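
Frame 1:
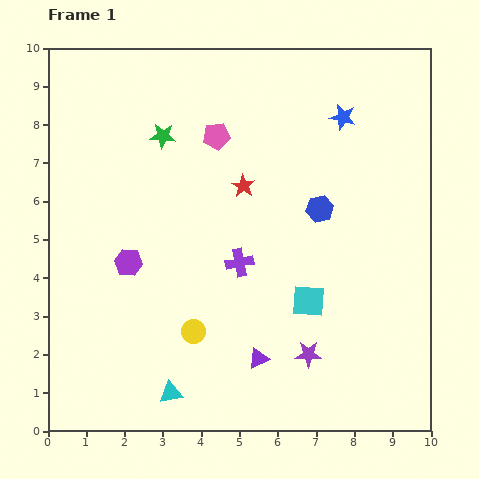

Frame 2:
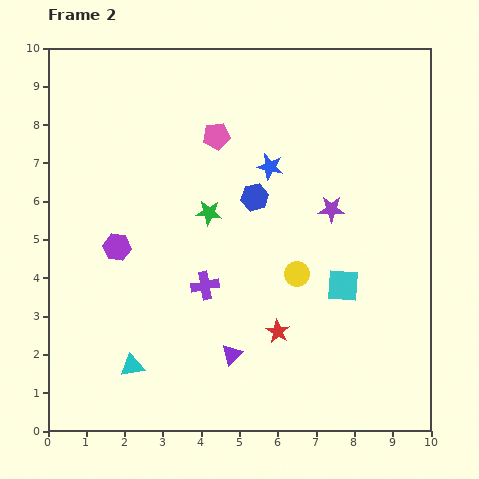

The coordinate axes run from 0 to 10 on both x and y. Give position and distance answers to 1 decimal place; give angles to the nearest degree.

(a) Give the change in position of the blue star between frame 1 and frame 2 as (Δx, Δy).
(-1.9, -1.3)

The blue star was at (7.7, 8.2) in frame 1 and (5.8, 6.9) in frame 2.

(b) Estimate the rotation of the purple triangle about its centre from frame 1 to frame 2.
18° counter-clockwise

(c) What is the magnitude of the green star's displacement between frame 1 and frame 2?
2.3

The green star moved from (3.0, 7.7) to (4.2, 5.7), a distance of √(1.2² + 2.0²) ≈ 2.3.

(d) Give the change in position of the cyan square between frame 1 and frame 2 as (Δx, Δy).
(0.9, 0.4)

The cyan square was at (6.8, 3.4) in frame 1 and (7.7, 3.8) in frame 2.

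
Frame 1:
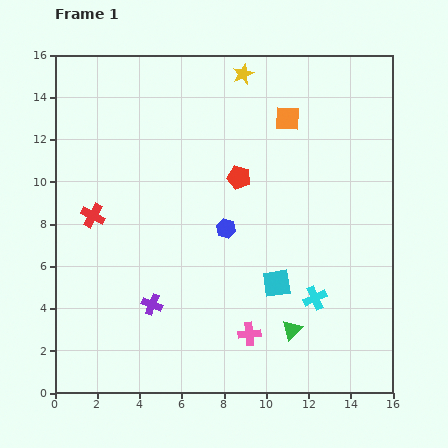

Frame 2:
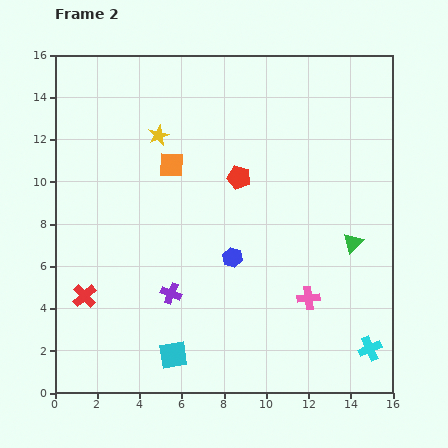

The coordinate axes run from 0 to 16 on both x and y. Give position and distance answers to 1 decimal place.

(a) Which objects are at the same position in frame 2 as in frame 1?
the red pentagon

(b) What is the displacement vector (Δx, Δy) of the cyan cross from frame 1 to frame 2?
(2.6, -2.4)

The cyan cross was at (12.3, 4.5) in frame 1 and (14.9, 2.1) in frame 2.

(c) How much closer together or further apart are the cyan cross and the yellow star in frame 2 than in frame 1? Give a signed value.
+3.1

Distance in frame 1: 11.1. Distance in frame 2: 14.2.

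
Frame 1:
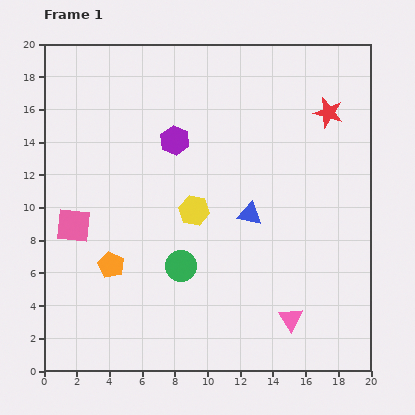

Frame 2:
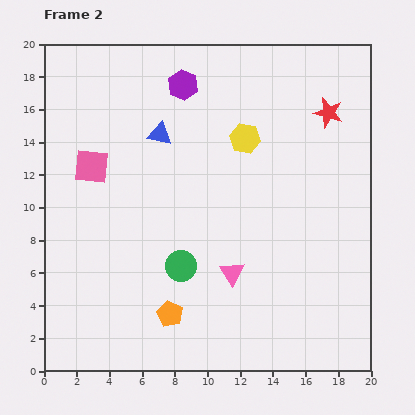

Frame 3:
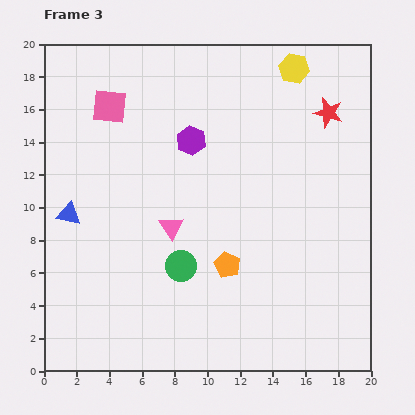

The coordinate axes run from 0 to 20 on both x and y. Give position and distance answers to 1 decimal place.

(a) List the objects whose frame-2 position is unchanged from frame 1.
the red star, the green circle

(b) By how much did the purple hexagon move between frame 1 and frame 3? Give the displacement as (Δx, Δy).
(1.0, 0.0)

The purple hexagon was at (8.0, 14.1) in frame 1 and (9.0, 14.1) in frame 3.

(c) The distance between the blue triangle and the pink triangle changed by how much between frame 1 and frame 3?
-0.5

Distance in frame 1: 6.9. Distance in frame 3: 6.4.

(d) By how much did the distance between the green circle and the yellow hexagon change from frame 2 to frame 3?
+5.2

Distance in frame 2: 8.7. Distance in frame 3: 13.9.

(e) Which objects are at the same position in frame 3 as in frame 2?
the red star, the green circle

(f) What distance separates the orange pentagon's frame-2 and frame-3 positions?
4.6

The orange pentagon moved from (7.7, 3.5) to (11.2, 6.5), a distance of √(3.5² + 3.0²) ≈ 4.6.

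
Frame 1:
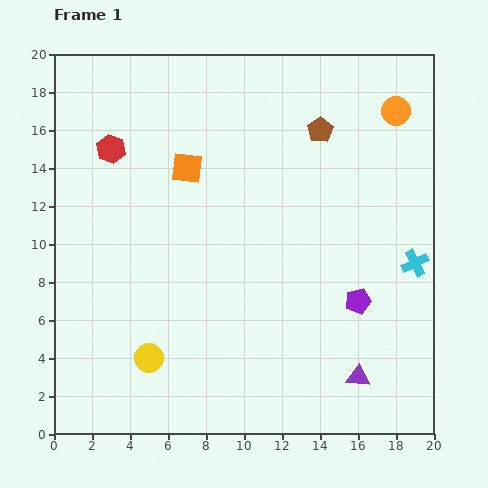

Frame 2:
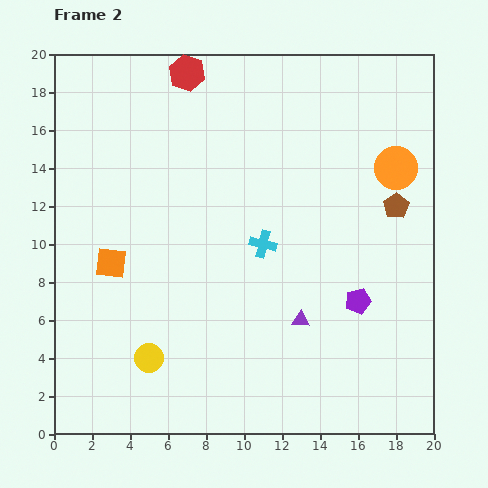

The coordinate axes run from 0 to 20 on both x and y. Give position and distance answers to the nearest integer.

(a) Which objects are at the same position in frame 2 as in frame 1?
the yellow circle, the purple pentagon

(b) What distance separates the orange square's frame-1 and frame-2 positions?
6

The orange square moved from (7, 14) to (3, 9), a distance of √(4² + 5²) ≈ 6.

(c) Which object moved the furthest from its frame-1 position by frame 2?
the cyan cross

(moved 8; next 6)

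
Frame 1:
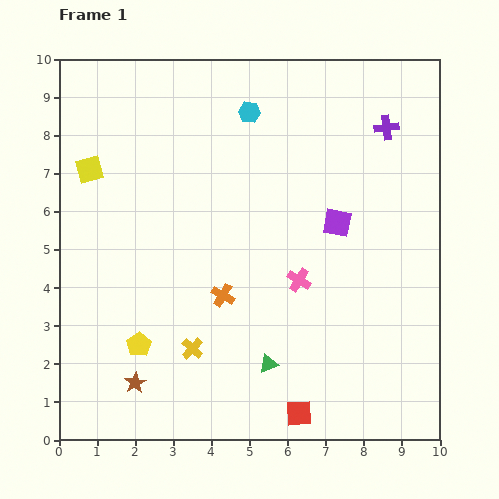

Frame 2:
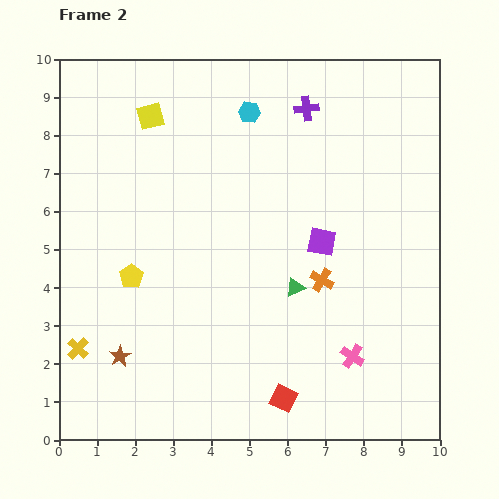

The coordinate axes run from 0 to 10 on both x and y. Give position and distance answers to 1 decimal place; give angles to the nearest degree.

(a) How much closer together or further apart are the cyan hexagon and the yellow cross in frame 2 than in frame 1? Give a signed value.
+1.3

Distance in frame 1: 6.4. Distance in frame 2: 7.7.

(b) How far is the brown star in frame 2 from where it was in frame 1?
0.8

The brown star moved from (2.0, 1.5) to (1.6, 2.2), a distance of √(0.4² + 0.7²) ≈ 0.8.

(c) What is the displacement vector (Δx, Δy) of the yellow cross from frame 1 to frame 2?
(-3.0, 0.0)

The yellow cross was at (3.5, 2.4) in frame 1 and (0.5, 2.4) in frame 2.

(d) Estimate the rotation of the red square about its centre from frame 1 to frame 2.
30° clockwise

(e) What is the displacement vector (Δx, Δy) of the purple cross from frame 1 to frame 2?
(-2.1, 0.5)

The purple cross was at (8.6, 8.2) in frame 1 and (6.5, 8.7) in frame 2.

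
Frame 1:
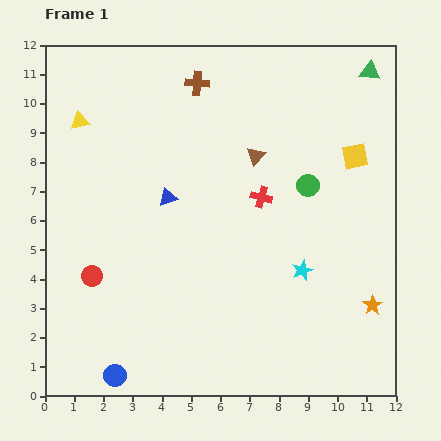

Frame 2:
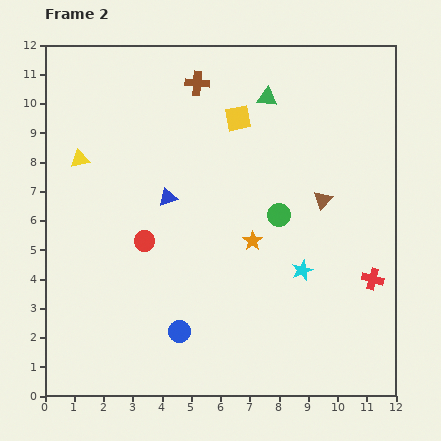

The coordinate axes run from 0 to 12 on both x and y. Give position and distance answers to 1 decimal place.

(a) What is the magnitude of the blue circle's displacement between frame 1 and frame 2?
2.7

The blue circle moved from (2.4, 0.7) to (4.6, 2.2), a distance of √(2.2² + 1.5²) ≈ 2.7.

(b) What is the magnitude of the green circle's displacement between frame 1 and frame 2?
1.4

The green circle moved from (9.0, 7.2) to (8.0, 6.2), a distance of √(1.0² + 1.0²) ≈ 1.4.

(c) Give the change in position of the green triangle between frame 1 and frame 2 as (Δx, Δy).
(-3.5, -0.9)

The green triangle was at (11.1, 11.1) in frame 1 and (7.6, 10.2) in frame 2.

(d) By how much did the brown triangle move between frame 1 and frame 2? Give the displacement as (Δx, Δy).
(2.3, -1.5)

The brown triangle was at (7.2, 8.2) in frame 1 and (9.5, 6.7) in frame 2.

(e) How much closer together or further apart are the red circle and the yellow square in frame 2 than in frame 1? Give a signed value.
-4.6

Distance in frame 1: 9.9. Distance in frame 2: 5.3.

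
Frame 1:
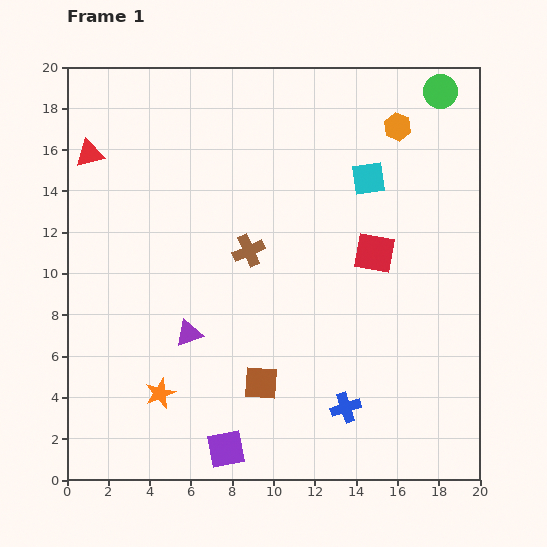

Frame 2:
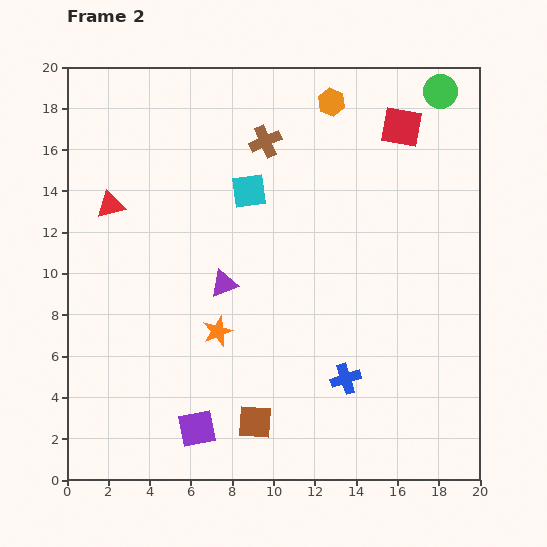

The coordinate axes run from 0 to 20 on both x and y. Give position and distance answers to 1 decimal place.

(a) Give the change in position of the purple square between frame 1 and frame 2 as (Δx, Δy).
(-1.4, 1.0)

The purple square was at (7.7, 1.5) in frame 1 and (6.3, 2.5) in frame 2.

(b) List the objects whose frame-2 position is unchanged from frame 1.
the green circle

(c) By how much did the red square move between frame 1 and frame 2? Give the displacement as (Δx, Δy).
(1.3, 6.1)

The red square was at (14.9, 11.0) in frame 1 and (16.2, 17.1) in frame 2.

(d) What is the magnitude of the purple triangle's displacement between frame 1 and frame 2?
2.9

The purple triangle moved from (5.9, 7.1) to (7.6, 9.5), a distance of √(1.7² + 2.4²) ≈ 2.9.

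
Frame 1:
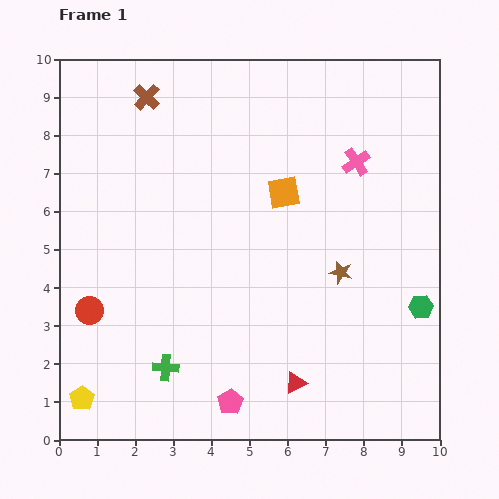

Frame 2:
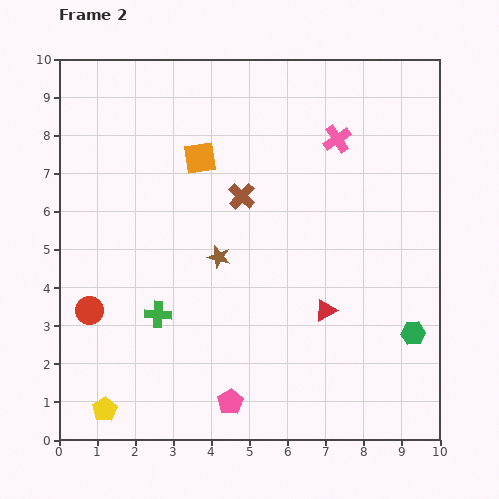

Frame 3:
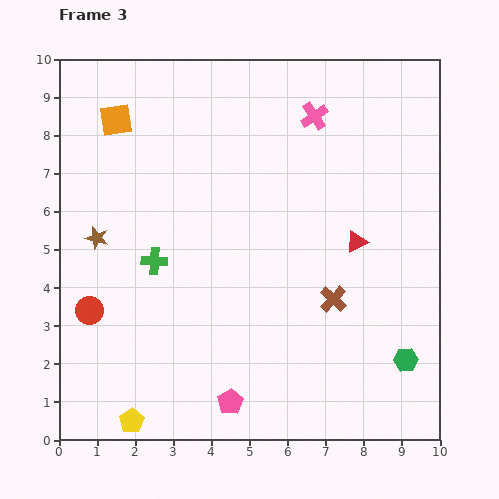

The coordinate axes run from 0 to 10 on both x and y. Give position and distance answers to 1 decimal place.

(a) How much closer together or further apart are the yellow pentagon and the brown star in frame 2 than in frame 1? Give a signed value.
-2.6

Distance in frame 1: 7.6. Distance in frame 2: 5.0.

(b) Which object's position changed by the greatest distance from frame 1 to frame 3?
the brown cross

(moved 7.2; next 6.5)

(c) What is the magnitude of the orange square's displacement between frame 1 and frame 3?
4.8

The orange square moved from (5.9, 6.5) to (1.5, 8.4), a distance of √(4.4² + 1.9²) ≈ 4.8.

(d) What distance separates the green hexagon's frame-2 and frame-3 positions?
0.7

The green hexagon moved from (9.3, 2.8) to (9.1, 2.1), a distance of √(0.2² + 0.7²) ≈ 0.7.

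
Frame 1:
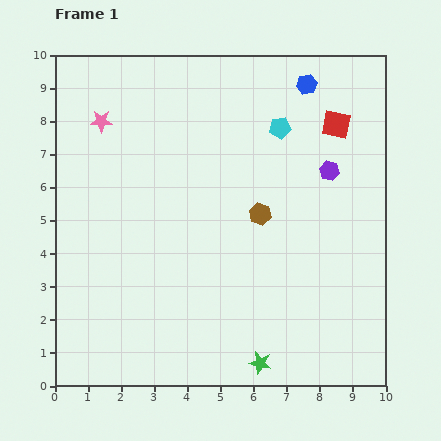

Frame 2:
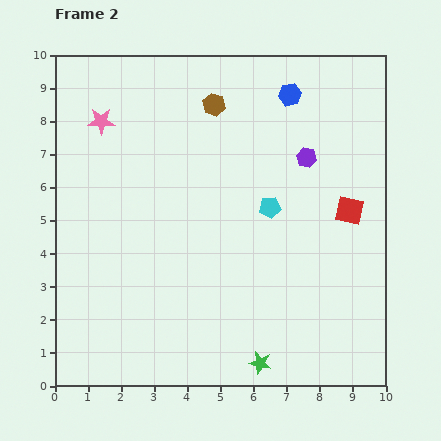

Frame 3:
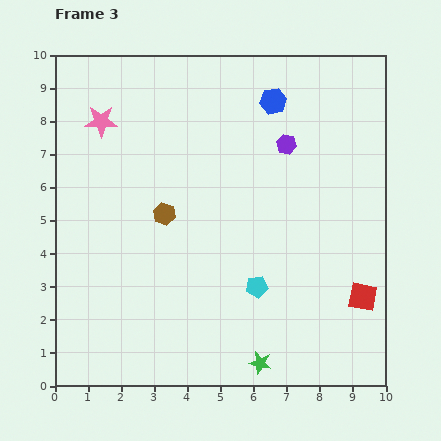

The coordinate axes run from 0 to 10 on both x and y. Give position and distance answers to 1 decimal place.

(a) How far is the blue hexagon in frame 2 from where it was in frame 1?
0.6

The blue hexagon moved from (7.6, 9.1) to (7.1, 8.8), a distance of √(0.5² + 0.3²) ≈ 0.6.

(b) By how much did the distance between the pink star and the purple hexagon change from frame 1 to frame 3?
-1.5

Distance in frame 1: 7.1. Distance in frame 3: 5.6.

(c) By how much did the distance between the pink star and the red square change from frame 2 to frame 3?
+1.5

Distance in frame 2: 8.0. Distance in frame 3: 9.5.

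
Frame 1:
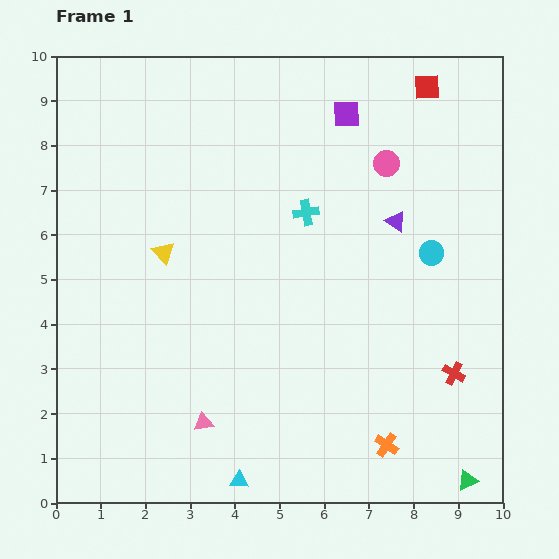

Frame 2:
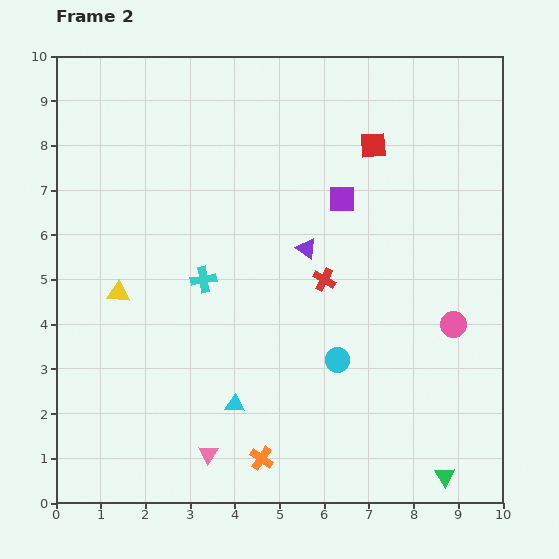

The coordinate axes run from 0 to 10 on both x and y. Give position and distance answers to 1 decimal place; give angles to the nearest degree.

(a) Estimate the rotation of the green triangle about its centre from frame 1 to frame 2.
37° counter-clockwise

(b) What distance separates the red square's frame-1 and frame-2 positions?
1.8

The red square moved from (8.3, 9.3) to (7.1, 8.0), a distance of √(1.2² + 1.3²) ≈ 1.8.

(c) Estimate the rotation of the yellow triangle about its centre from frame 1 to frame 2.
44° counter-clockwise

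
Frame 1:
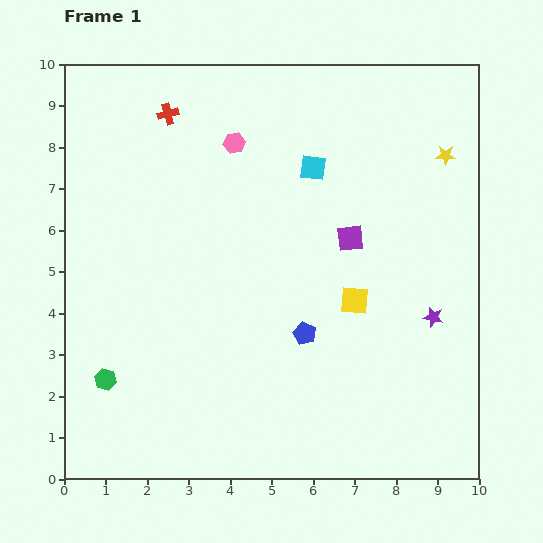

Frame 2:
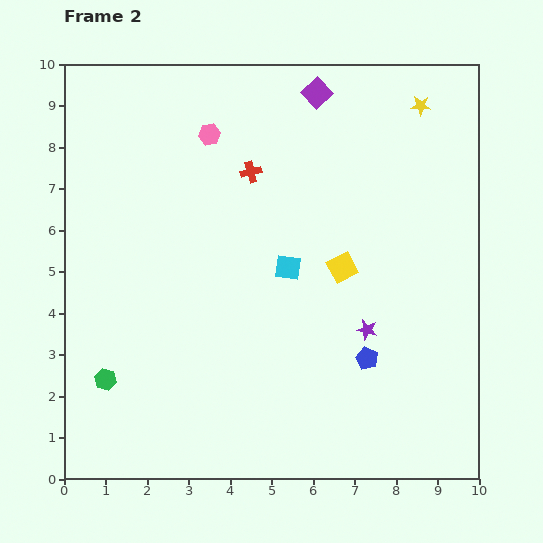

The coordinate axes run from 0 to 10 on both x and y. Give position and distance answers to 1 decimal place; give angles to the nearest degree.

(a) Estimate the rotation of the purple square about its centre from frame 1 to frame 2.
37° counter-clockwise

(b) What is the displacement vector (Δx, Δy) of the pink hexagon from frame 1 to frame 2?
(-0.6, 0.2)

The pink hexagon was at (4.1, 8.1) in frame 1 and (3.5, 8.3) in frame 2.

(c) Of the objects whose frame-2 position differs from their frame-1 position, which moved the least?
the pink hexagon

(moved 0.6)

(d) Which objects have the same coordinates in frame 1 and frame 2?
the green hexagon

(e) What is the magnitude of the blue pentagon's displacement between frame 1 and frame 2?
1.6

The blue pentagon moved from (5.8, 3.5) to (7.3, 2.9), a distance of √(1.5² + 0.6²) ≈ 1.6.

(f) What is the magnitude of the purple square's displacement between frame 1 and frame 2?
3.6

The purple square moved from (6.9, 5.8) to (6.1, 9.3), a distance of √(0.8² + 3.5²) ≈ 3.6.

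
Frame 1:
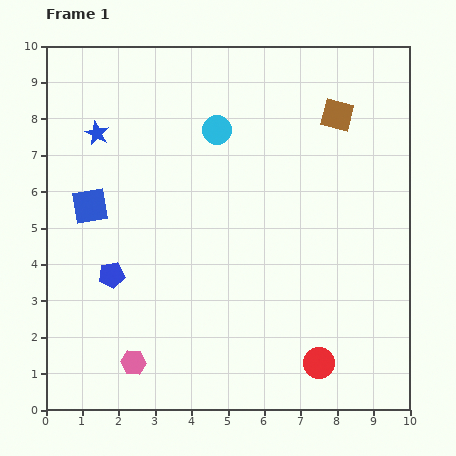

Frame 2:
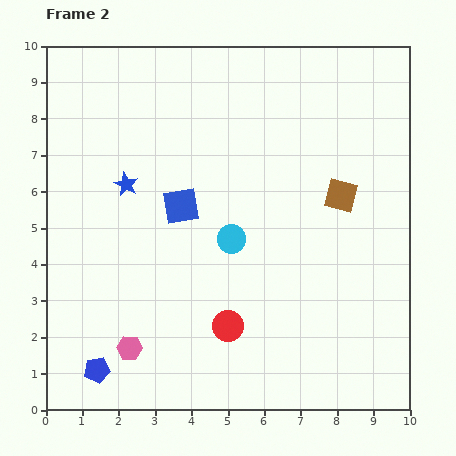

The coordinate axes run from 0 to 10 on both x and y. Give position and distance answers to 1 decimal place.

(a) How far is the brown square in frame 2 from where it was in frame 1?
2.2

The brown square moved from (8.0, 8.1) to (8.1, 5.9), a distance of √(0.1² + 2.2²) ≈ 2.2.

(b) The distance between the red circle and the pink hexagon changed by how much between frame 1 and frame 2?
-2.3

Distance in frame 1: 5.1. Distance in frame 2: 2.8.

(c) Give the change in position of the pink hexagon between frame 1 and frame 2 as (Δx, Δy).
(-0.1, 0.4)

The pink hexagon was at (2.4, 1.3) in frame 1 and (2.3, 1.7) in frame 2.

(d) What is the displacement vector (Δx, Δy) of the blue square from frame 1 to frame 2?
(2.5, 0.0)

The blue square was at (1.2, 5.6) in frame 1 and (3.7, 5.6) in frame 2.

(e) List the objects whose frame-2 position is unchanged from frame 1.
none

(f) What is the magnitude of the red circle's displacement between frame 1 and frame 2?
2.7

The red circle moved from (7.5, 1.3) to (5.0, 2.3), a distance of √(2.5² + 1.0²) ≈ 2.7.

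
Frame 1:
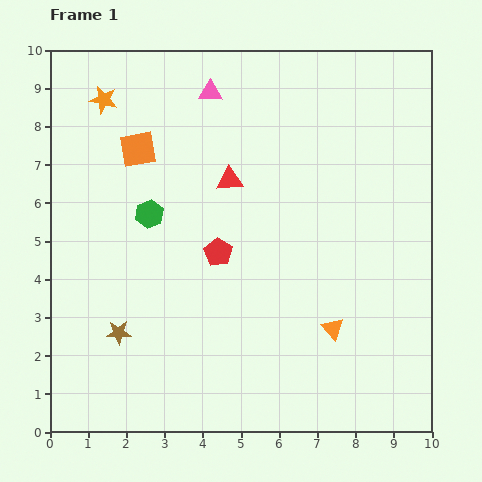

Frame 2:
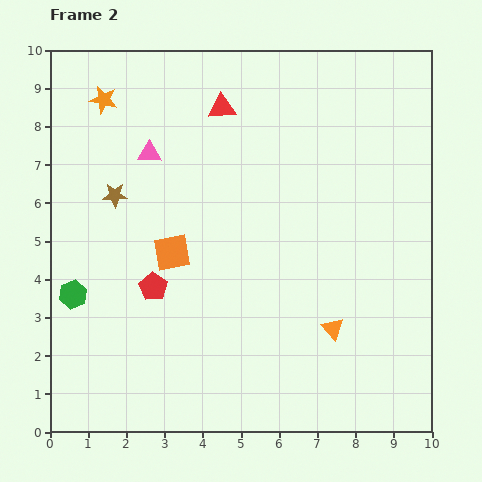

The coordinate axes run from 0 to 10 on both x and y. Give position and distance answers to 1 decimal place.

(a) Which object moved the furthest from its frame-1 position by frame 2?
the brown star

(moved 3.6; next 2.9)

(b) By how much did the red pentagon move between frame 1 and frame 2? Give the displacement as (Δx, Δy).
(-1.7, -0.9)

The red pentagon was at (4.4, 4.7) in frame 1 and (2.7, 3.8) in frame 2.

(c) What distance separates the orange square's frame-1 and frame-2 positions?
2.8

The orange square moved from (2.3, 7.4) to (3.2, 4.7), a distance of √(0.9² + 2.7²) ≈ 2.8.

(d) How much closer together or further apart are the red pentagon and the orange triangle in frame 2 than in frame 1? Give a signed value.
+1.2

Distance in frame 1: 3.6. Distance in frame 2: 4.8.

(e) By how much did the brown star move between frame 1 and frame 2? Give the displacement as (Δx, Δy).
(-0.1, 3.6)

The brown star was at (1.8, 2.6) in frame 1 and (1.7, 6.2) in frame 2.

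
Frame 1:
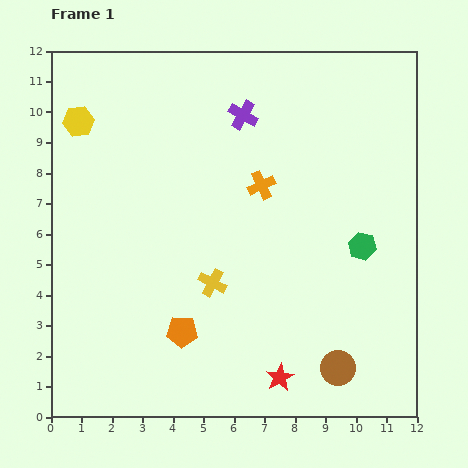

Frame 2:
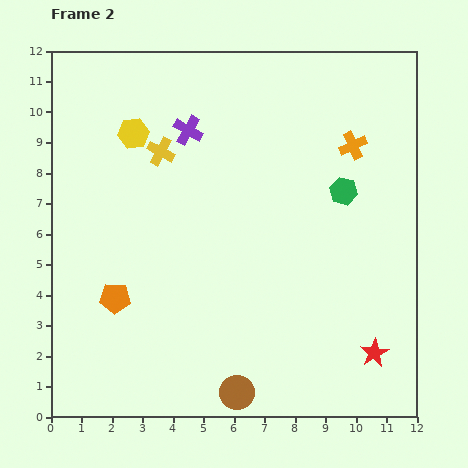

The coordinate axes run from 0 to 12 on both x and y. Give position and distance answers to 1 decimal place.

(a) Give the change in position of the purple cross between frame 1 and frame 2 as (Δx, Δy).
(-1.8, -0.5)

The purple cross was at (6.3, 9.9) in frame 1 and (4.5, 9.4) in frame 2.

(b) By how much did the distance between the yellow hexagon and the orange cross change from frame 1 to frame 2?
+0.8

Distance in frame 1: 6.4. Distance in frame 2: 7.2.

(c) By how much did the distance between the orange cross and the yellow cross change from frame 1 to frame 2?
+2.7

Distance in frame 1: 3.6. Distance in frame 2: 6.3.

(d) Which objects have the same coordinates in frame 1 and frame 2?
none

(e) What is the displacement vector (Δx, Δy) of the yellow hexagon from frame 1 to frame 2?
(1.8, -0.4)

The yellow hexagon was at (0.9, 9.7) in frame 1 and (2.7, 9.3) in frame 2.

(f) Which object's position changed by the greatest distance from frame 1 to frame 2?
the yellow cross

(moved 4.6; next 3.4)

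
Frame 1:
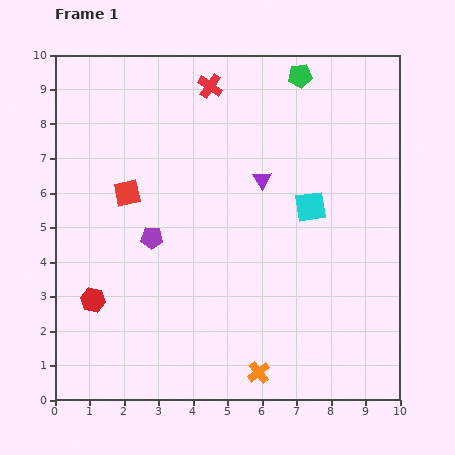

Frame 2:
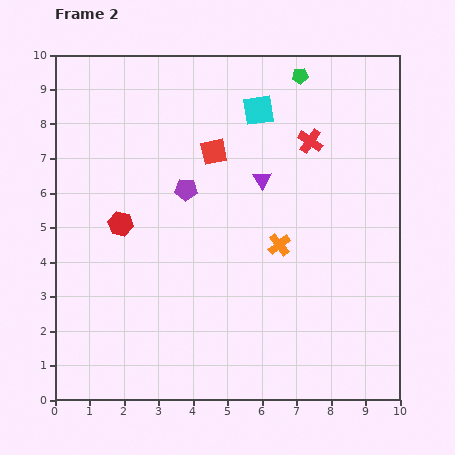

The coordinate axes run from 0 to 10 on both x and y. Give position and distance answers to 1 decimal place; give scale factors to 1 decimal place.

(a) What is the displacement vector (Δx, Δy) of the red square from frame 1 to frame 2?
(2.5, 1.2)

The red square was at (2.1, 6.0) in frame 1 and (4.6, 7.2) in frame 2.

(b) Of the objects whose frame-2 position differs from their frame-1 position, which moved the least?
the purple pentagon

(moved 1.7)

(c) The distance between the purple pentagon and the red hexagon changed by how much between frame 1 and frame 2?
-0.4

Distance in frame 1: 2.5. Distance in frame 2: 2.1.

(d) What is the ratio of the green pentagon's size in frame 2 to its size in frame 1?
0.7×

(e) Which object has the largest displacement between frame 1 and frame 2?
the orange cross

(moved 3.7; next 3.3)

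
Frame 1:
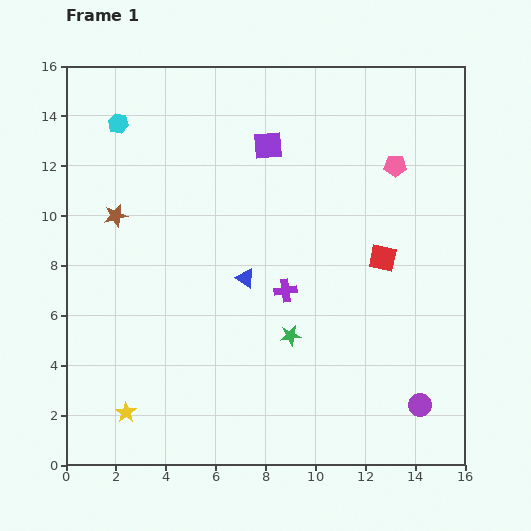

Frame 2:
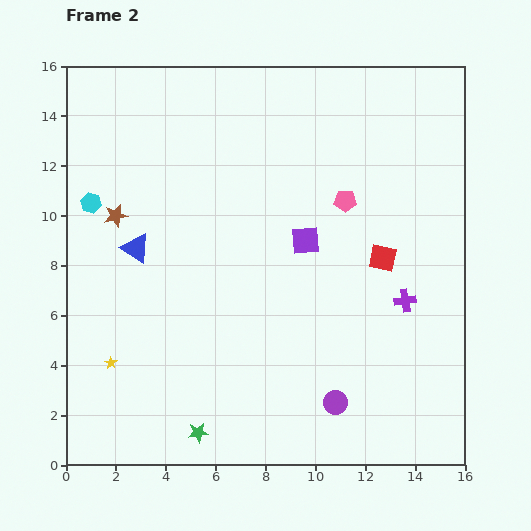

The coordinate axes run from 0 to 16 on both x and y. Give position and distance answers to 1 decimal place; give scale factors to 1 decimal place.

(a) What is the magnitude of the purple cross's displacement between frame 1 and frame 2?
4.8

The purple cross moved from (8.8, 7.0) to (13.6, 6.6), a distance of √(4.8² + 0.4²) ≈ 4.8.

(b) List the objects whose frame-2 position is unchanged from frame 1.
the brown star, the red square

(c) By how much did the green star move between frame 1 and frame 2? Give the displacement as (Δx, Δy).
(-3.7, -3.9)

The green star was at (9.0, 5.2) in frame 1 and (5.3, 1.3) in frame 2.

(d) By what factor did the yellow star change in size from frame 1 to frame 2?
0.6×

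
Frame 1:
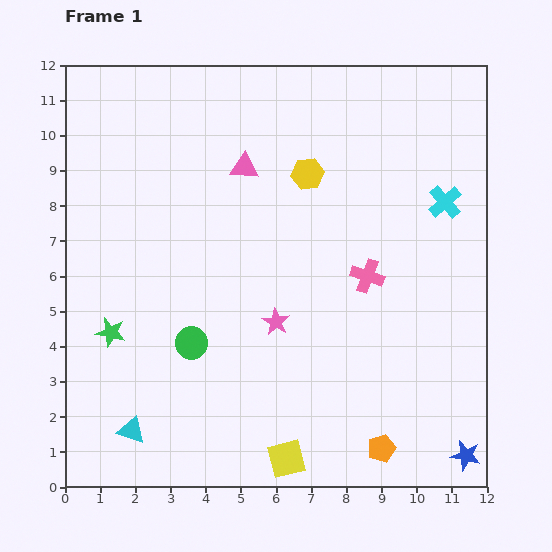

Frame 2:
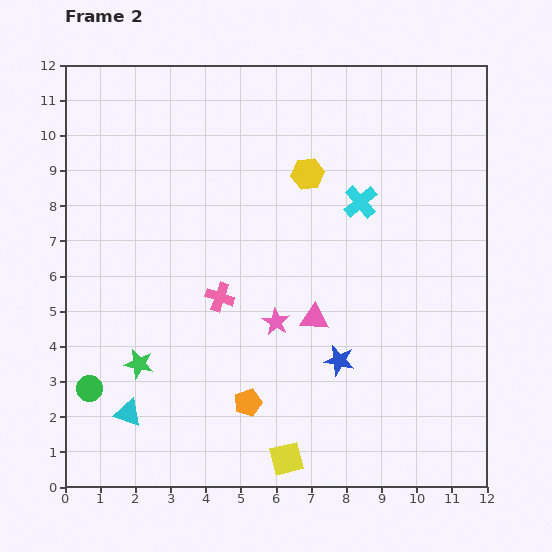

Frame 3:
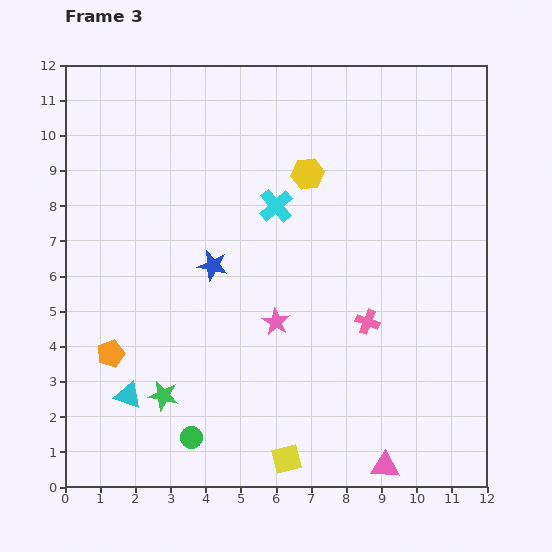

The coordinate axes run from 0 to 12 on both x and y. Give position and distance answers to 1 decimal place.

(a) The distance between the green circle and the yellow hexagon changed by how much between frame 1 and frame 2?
+2.9

Distance in frame 1: 5.8. Distance in frame 2: 8.7.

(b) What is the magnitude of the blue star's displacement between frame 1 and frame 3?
9.0

The blue star moved from (11.4, 0.9) to (4.2, 6.3), a distance of √(7.2² + 5.4²) ≈ 9.0.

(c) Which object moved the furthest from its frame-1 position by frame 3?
the pink triangle

(moved 9.4; next 9.0)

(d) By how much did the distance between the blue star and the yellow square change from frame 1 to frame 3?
+0.8

Distance in frame 1: 5.1. Distance in frame 3: 5.9.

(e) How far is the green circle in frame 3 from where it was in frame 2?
3.2

The green circle moved from (0.7, 2.8) to (3.6, 1.4), a distance of √(2.9² + 1.4²) ≈ 3.2.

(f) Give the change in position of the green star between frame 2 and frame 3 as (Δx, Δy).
(0.7, -0.9)

The green star was at (2.1, 3.5) in frame 2 and (2.8, 2.6) in frame 3.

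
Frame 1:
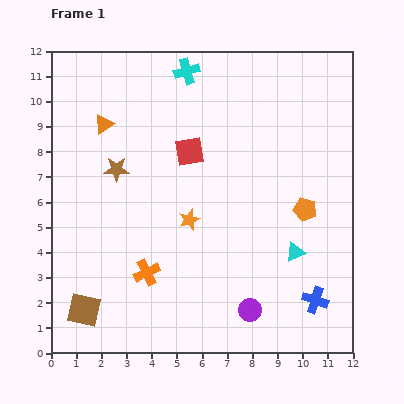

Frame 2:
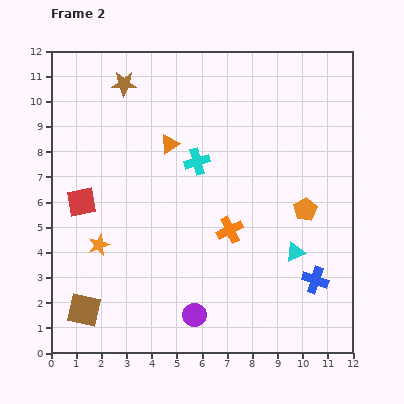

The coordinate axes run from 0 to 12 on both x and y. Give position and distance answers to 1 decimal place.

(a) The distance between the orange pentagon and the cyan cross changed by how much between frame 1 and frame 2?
-2.5

Distance in frame 1: 7.2. Distance in frame 2: 4.7.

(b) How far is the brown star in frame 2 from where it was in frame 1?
3.4

The brown star moved from (2.6, 7.3) to (2.9, 10.7), a distance of √(0.3² + 3.4²) ≈ 3.4.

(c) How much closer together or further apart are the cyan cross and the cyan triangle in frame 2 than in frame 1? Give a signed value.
-3.1

Distance in frame 1: 8.4. Distance in frame 2: 5.3.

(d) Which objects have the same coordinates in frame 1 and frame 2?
the cyan triangle, the brown square, the orange pentagon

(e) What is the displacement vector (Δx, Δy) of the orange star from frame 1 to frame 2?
(-3.6, -1.0)

The orange star was at (5.5, 5.3) in frame 1 and (1.9, 4.3) in frame 2.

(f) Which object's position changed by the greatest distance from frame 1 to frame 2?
the red square

(moved 4.7; next 3.7)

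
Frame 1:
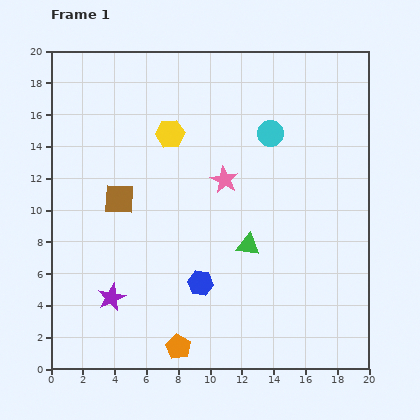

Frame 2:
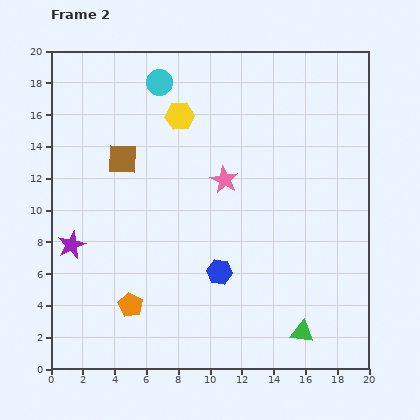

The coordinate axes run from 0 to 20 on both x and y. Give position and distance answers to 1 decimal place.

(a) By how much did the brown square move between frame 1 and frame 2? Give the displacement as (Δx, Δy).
(0.2, 2.5)

The brown square was at (4.3, 10.7) in frame 1 and (4.5, 13.2) in frame 2.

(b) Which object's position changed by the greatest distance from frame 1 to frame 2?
the cyan circle

(moved 7.7; next 6.5)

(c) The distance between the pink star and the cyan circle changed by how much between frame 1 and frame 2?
+3.2

Distance in frame 1: 4.1. Distance in frame 2: 7.3.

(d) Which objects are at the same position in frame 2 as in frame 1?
the pink star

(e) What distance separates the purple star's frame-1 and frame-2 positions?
4.1

The purple star moved from (3.8, 4.5) to (1.3, 7.8), a distance of √(2.5² + 3.3²) ≈ 4.1.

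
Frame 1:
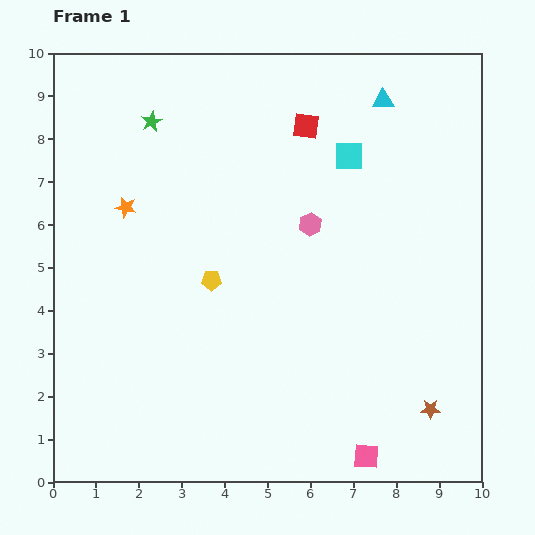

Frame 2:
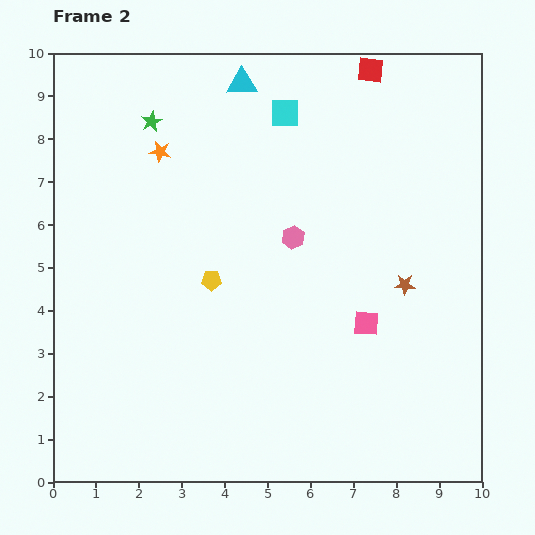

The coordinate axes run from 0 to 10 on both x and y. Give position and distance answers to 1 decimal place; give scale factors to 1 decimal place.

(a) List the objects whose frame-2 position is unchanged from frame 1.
the yellow pentagon, the green star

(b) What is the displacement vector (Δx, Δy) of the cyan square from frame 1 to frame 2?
(-1.5, 1.0)

The cyan square was at (6.9, 7.6) in frame 1 and (5.4, 8.6) in frame 2.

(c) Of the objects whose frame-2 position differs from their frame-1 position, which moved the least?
the pink hexagon

(moved 0.5)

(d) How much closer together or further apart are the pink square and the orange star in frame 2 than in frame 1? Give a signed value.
-1.9

Distance in frame 1: 8.1. Distance in frame 2: 6.2.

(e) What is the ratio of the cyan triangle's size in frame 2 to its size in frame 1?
1.4×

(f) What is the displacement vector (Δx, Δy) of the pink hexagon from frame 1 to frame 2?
(-0.4, -0.3)

The pink hexagon was at (6.0, 6.0) in frame 1 and (5.6, 5.7) in frame 2.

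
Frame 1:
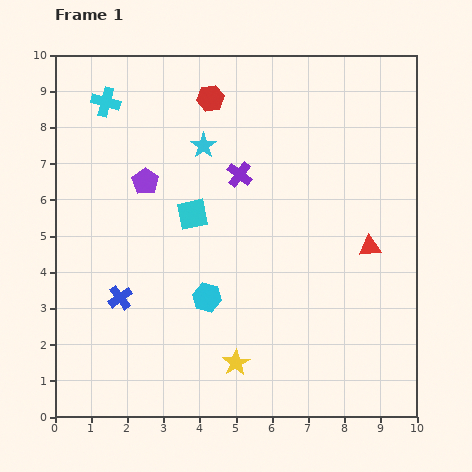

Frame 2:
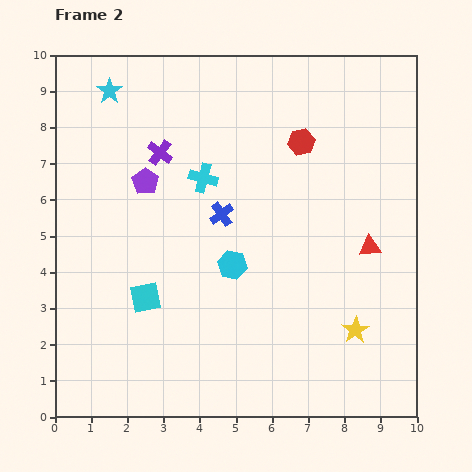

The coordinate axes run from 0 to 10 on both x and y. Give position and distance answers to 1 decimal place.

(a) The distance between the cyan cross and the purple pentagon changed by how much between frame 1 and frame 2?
-0.9

Distance in frame 1: 2.5. Distance in frame 2: 1.6.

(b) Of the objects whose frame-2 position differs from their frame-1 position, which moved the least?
the cyan hexagon

(moved 1.1)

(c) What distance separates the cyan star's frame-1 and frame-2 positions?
3.0

The cyan star moved from (4.1, 7.5) to (1.5, 9.0), a distance of √(2.6² + 1.5²) ≈ 3.0.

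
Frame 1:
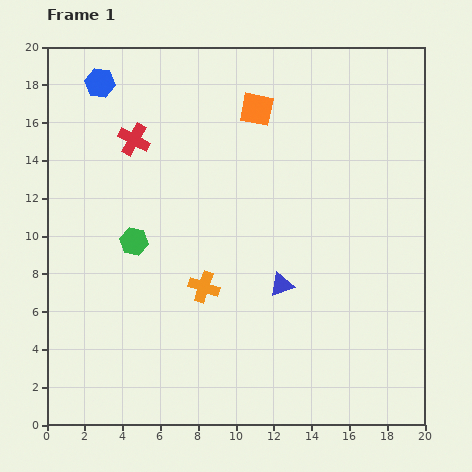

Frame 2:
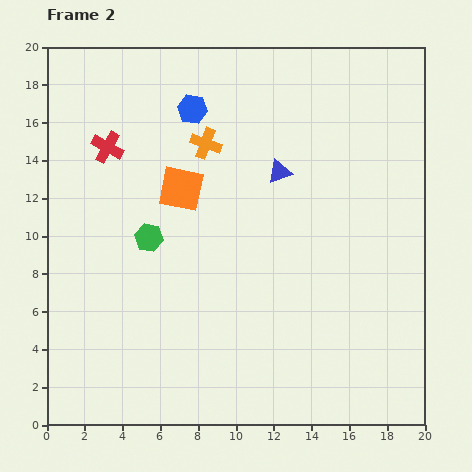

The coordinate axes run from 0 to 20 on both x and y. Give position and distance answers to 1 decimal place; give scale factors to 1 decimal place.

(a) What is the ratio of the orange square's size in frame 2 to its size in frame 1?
1.3×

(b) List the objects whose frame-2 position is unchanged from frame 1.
none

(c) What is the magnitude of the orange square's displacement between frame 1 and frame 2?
5.8

The orange square moved from (11.1, 16.7) to (7.1, 12.5), a distance of √(4.0² + 4.2²) ≈ 5.8.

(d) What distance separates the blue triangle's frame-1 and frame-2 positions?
6.0

The blue triangle moved from (12.4, 7.4) to (12.3, 13.4), a distance of √(0.1² + 6.0²) ≈ 6.0.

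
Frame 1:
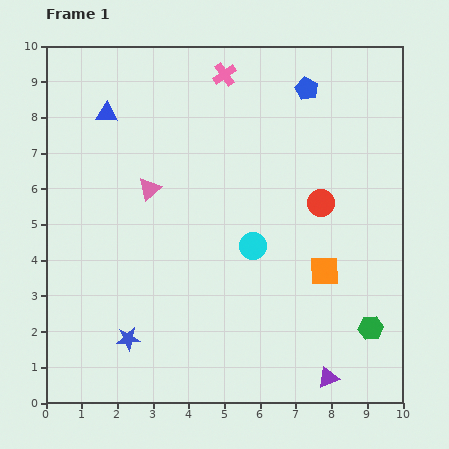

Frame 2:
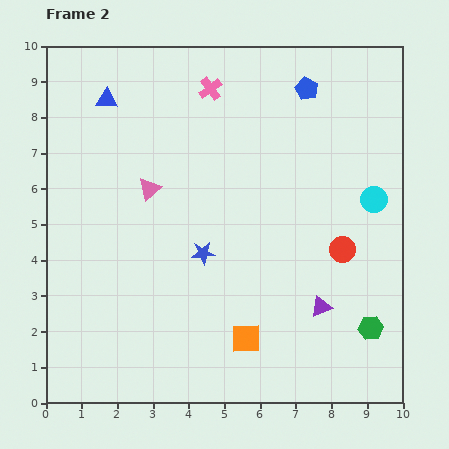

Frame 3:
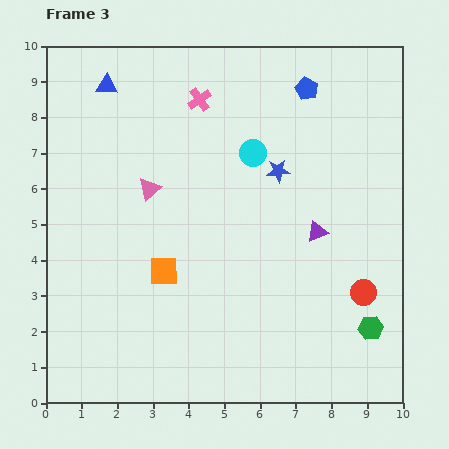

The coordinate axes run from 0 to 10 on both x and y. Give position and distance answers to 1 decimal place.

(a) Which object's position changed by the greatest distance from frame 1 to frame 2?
the cyan circle

(moved 3.6; next 3.2)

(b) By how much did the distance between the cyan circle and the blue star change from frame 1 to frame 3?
-3.5

Distance in frame 1: 4.4. Distance in frame 3: 0.9.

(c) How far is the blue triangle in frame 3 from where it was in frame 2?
0.4

The blue triangle moved from (1.7, 8.5) to (1.7, 8.9), a distance of √(0.0² + 0.4²) ≈ 0.4.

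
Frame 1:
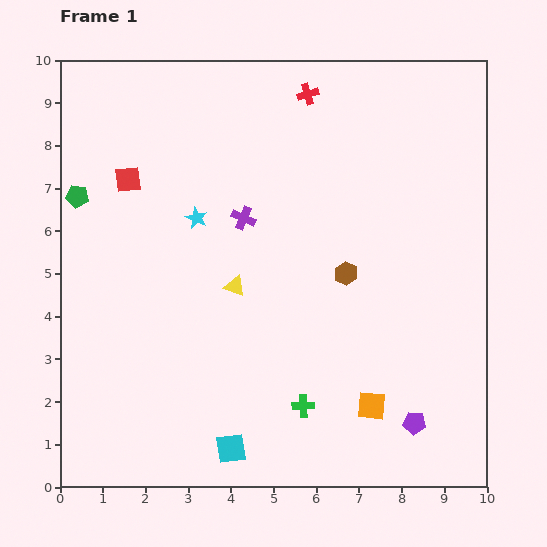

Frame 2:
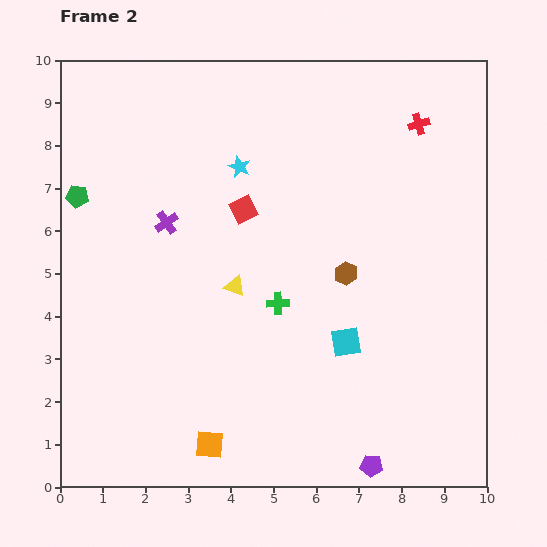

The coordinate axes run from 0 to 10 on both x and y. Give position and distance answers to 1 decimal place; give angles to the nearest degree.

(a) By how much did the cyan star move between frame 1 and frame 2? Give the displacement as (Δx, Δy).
(1.0, 1.2)

The cyan star was at (3.2, 6.3) in frame 1 and (4.2, 7.5) in frame 2.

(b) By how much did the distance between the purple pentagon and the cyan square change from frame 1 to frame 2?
-1.3

Distance in frame 1: 4.3. Distance in frame 2: 3.0.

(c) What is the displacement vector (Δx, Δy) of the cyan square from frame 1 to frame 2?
(2.7, 2.5)

The cyan square was at (4.0, 0.9) in frame 1 and (6.7, 3.4) in frame 2.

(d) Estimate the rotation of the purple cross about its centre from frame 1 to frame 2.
32° clockwise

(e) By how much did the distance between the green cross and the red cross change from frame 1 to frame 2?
-2.0

Distance in frame 1: 7.3. Distance in frame 2: 5.3.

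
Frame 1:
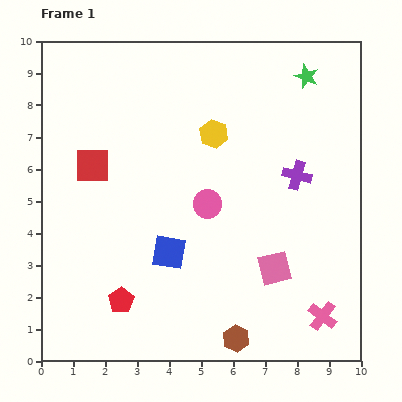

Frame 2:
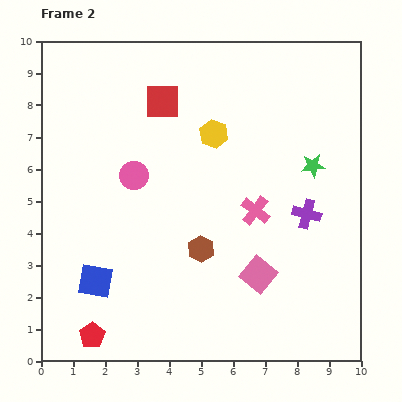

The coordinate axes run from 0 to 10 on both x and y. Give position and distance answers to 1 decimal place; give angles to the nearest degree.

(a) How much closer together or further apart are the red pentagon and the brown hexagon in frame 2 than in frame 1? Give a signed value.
+0.5

Distance in frame 1: 3.8. Distance in frame 2: 4.3.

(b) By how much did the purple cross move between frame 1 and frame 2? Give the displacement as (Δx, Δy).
(0.3, -1.2)

The purple cross was at (8.0, 5.8) in frame 1 and (8.3, 4.6) in frame 2.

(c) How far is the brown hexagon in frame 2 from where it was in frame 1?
3.0

The brown hexagon moved from (6.1, 0.7) to (5.0, 3.5), a distance of √(1.1² + 2.8²) ≈ 3.0.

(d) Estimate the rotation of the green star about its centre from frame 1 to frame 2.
28° counter-clockwise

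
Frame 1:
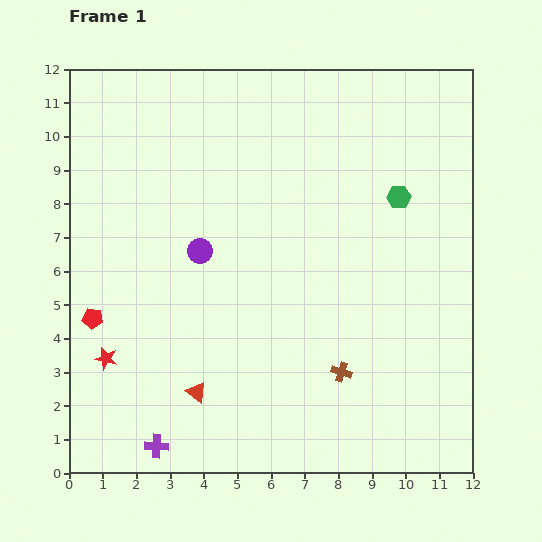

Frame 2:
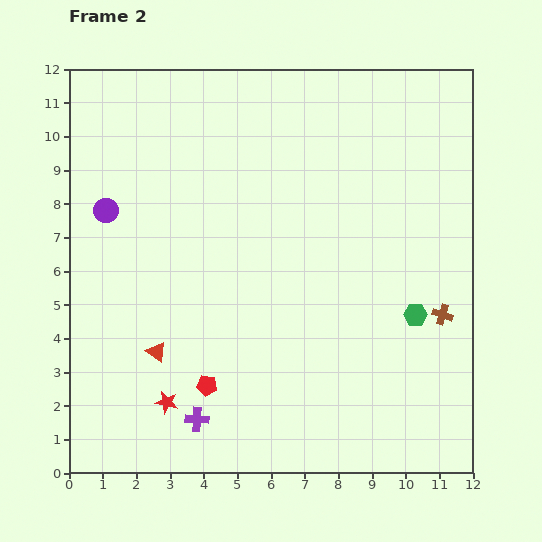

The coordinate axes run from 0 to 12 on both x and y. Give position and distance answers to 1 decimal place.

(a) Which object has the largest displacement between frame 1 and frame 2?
the red pentagon

(moved 3.9; next 3.5)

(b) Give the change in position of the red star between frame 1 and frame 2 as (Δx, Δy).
(1.8, -1.3)

The red star was at (1.1, 3.4) in frame 1 and (2.9, 2.1) in frame 2.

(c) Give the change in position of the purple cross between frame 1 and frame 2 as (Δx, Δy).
(1.2, 0.8)

The purple cross was at (2.6, 0.8) in frame 1 and (3.8, 1.6) in frame 2.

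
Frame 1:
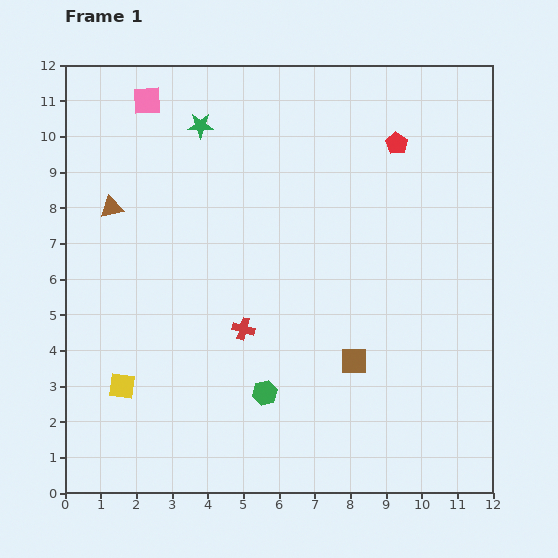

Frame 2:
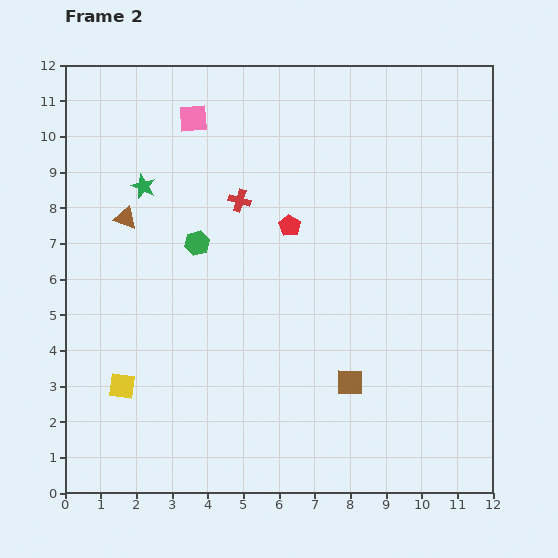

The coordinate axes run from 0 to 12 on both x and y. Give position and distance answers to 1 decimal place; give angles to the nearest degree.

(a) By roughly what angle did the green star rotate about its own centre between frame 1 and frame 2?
24° clockwise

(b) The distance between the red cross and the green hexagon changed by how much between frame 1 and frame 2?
-0.2

Distance in frame 1: 1.9. Distance in frame 2: 1.7.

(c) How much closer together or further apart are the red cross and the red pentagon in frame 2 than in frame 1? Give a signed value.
-5.1

Distance in frame 1: 6.7. Distance in frame 2: 1.6.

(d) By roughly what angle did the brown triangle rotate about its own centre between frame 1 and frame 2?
33° clockwise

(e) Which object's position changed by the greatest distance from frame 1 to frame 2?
the green hexagon

(moved 4.6; next 3.8)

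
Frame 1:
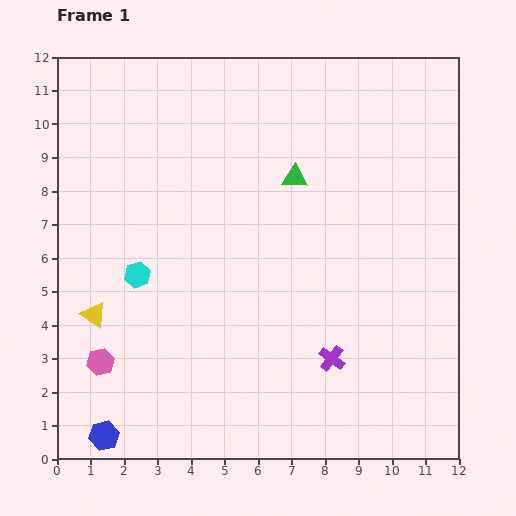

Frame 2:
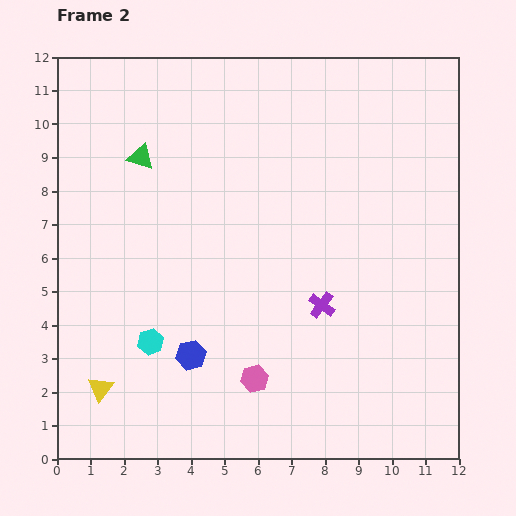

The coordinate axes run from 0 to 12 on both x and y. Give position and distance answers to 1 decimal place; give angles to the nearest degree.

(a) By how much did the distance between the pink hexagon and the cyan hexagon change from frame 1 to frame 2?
+0.5

Distance in frame 1: 2.8. Distance in frame 2: 3.3.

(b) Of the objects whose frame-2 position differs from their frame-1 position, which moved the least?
the purple cross

(moved 1.6)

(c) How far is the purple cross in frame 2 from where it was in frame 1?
1.6

The purple cross moved from (8.2, 3.0) to (7.9, 4.6), a distance of √(0.3² + 1.6²) ≈ 1.6.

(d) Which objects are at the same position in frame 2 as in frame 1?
none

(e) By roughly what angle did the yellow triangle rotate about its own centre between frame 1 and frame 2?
32° clockwise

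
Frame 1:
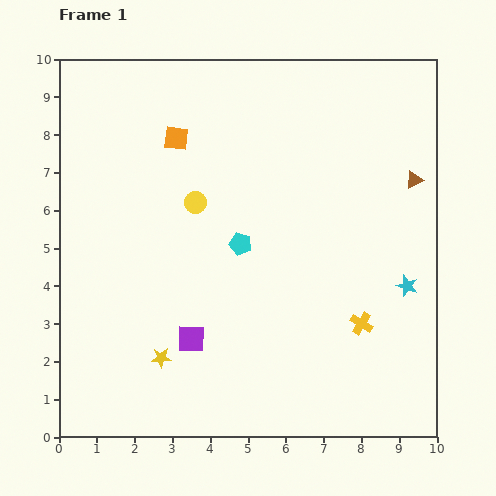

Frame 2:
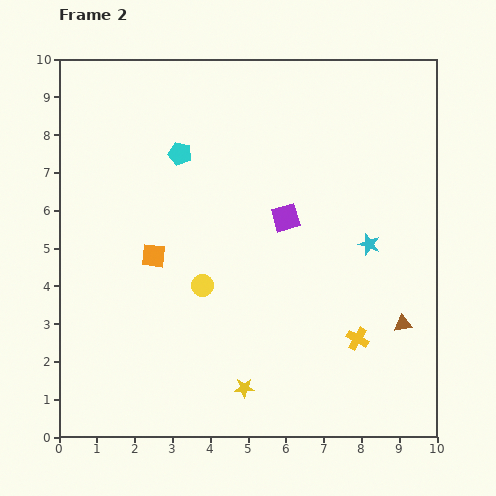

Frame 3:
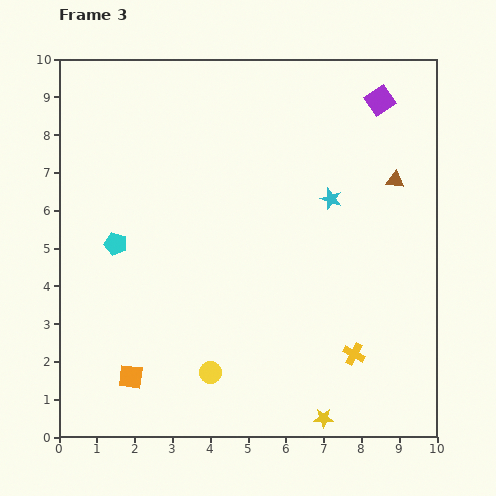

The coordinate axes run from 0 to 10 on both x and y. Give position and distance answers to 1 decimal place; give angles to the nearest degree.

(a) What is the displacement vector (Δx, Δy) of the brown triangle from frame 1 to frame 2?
(-0.3, -3.8)

The brown triangle was at (9.4, 6.8) in frame 1 and (9.1, 3.0) in frame 2.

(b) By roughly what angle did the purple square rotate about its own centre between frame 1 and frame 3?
35° counter-clockwise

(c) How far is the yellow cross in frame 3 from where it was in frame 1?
0.8

The yellow cross moved from (8.0, 3.0) to (7.8, 2.2), a distance of √(0.2² + 0.8²) ≈ 0.8.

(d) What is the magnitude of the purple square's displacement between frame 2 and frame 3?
4.0

The purple square moved from (6.0, 5.8) to (8.5, 8.9), a distance of √(2.5² + 3.1²) ≈ 4.0.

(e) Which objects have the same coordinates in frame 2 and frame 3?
none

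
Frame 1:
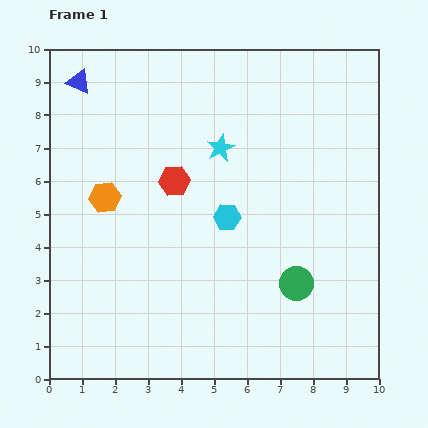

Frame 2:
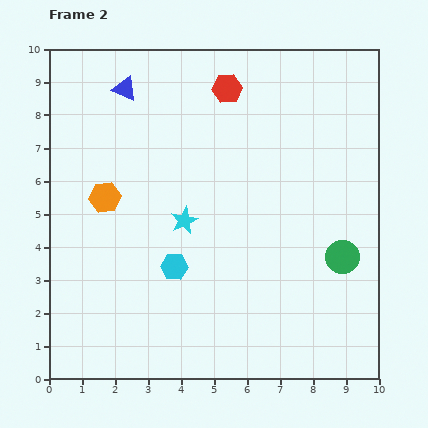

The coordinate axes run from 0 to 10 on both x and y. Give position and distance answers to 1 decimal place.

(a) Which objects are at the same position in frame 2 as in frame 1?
the orange hexagon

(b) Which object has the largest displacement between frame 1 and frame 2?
the red hexagon

(moved 3.2; next 2.5)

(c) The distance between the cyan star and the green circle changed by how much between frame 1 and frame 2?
+0.2

Distance in frame 1: 4.7. Distance in frame 2: 4.9.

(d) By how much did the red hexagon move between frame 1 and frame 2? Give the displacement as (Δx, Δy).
(1.6, 2.8)

The red hexagon was at (3.8, 6.0) in frame 1 and (5.4, 8.8) in frame 2.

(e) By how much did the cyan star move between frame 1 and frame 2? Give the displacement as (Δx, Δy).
(-1.1, -2.2)

The cyan star was at (5.2, 7.0) in frame 1 and (4.1, 4.8) in frame 2.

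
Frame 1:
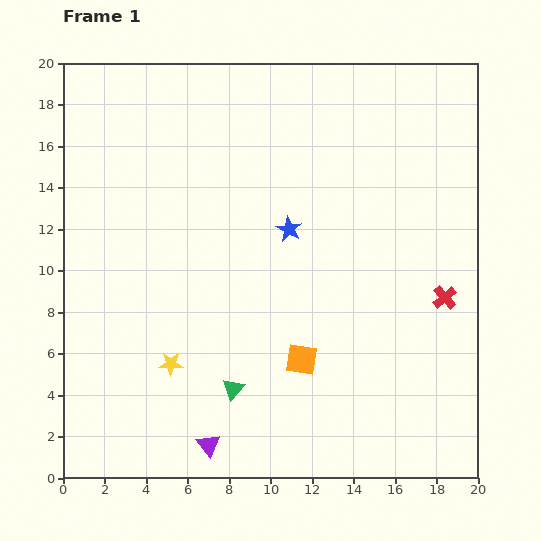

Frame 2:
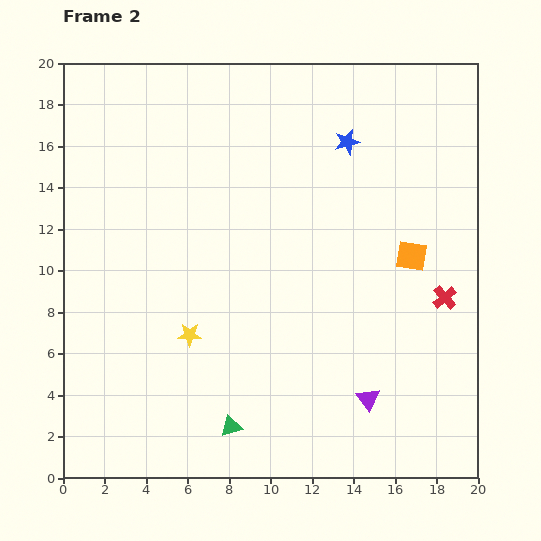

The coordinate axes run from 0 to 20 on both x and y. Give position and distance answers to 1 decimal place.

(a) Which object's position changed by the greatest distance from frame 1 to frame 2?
the purple triangle

(moved 8.0; next 7.3)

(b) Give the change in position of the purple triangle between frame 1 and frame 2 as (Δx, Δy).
(7.7, 2.2)

The purple triangle was at (7.0, 1.6) in frame 1 and (14.7, 3.8) in frame 2.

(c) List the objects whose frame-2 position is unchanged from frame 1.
the red cross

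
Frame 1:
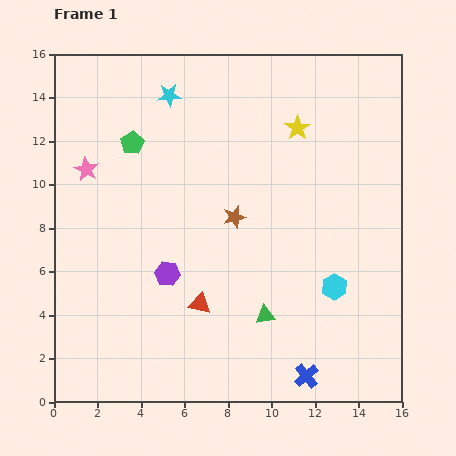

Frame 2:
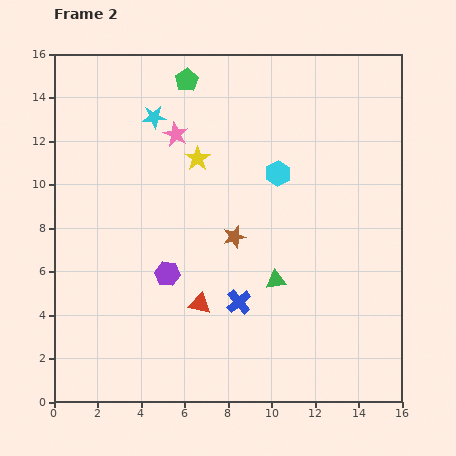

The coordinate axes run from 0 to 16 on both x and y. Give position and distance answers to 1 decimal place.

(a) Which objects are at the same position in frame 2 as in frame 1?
the red triangle, the purple hexagon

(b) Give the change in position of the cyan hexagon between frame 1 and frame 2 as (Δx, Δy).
(-2.6, 5.2)

The cyan hexagon was at (12.9, 5.3) in frame 1 and (10.3, 10.5) in frame 2.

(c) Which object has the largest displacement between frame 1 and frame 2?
the cyan hexagon

(moved 5.8; next 4.8)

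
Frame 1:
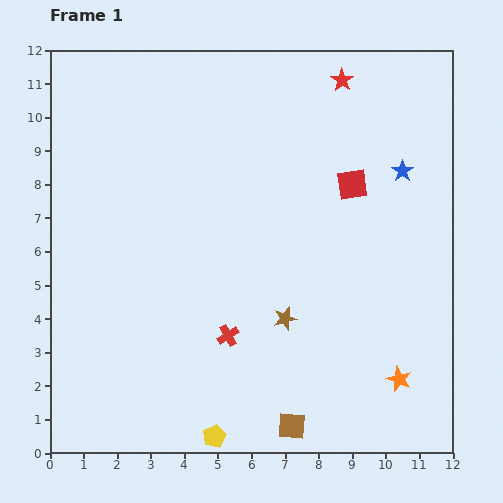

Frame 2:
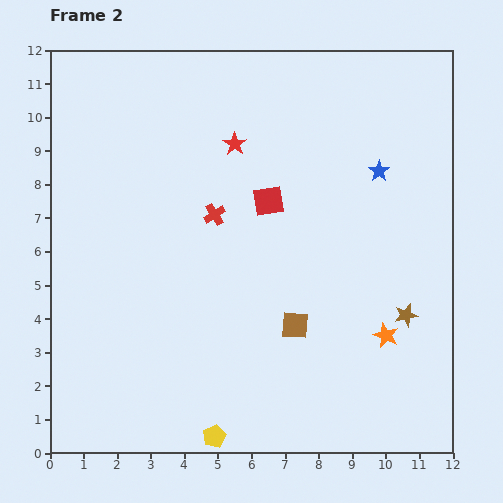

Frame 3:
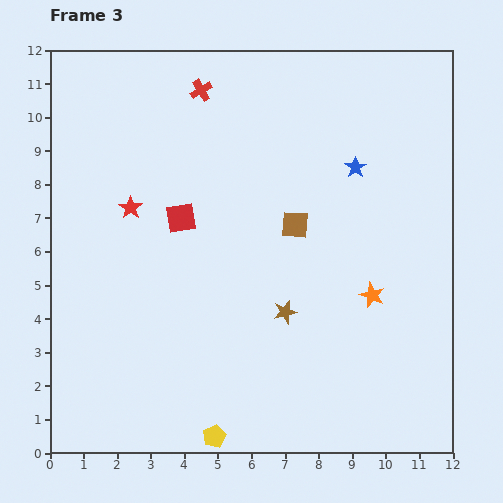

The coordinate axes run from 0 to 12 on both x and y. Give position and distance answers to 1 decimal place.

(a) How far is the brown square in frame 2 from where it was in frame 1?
3.0

The brown square moved from (7.2, 0.8) to (7.3, 3.8), a distance of √(0.1² + 3.0²) ≈ 3.0.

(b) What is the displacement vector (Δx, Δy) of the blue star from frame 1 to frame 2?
(-0.7, 0.0)

The blue star was at (10.5, 8.4) in frame 1 and (9.8, 8.4) in frame 2.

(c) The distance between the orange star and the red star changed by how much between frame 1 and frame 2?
-1.8

Distance in frame 1: 9.1. Distance in frame 2: 7.3.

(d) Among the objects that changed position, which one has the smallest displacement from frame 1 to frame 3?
the brown star

(moved 0.2)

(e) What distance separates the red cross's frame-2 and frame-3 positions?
3.7

The red cross moved from (4.9, 7.1) to (4.5, 10.8), a distance of √(0.4² + 3.7²) ≈ 3.7.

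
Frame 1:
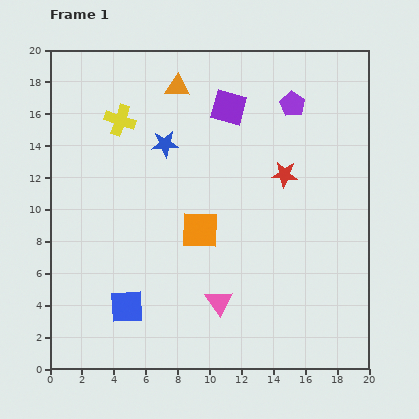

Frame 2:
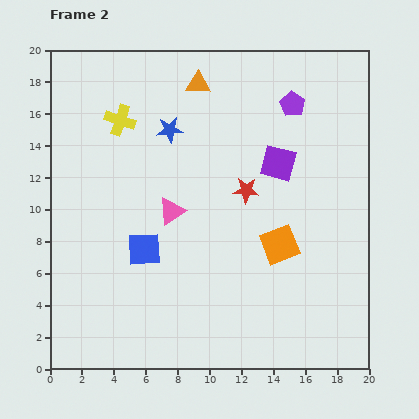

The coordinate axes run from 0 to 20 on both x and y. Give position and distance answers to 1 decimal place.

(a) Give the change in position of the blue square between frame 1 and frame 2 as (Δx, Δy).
(1.1, 3.6)

The blue square was at (4.8, 3.9) in frame 1 and (5.9, 7.5) in frame 2.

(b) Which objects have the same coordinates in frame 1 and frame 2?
the purple pentagon, the yellow cross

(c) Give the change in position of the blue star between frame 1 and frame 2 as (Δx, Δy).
(0.3, 0.9)

The blue star was at (7.2, 14.1) in frame 1 and (7.5, 15.0) in frame 2.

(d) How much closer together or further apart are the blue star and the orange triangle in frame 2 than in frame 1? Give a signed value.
-0.3

Distance in frame 1: 3.7. Distance in frame 2: 3.4.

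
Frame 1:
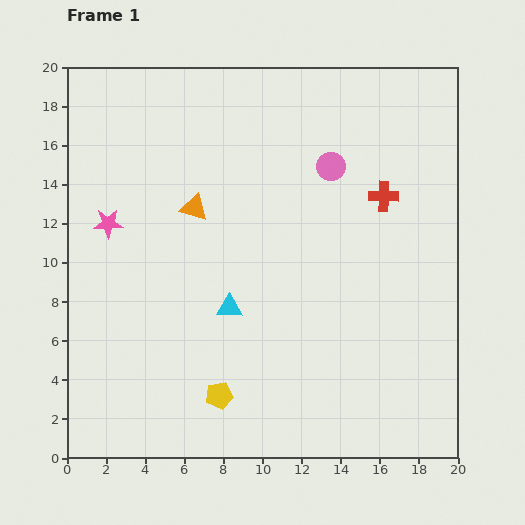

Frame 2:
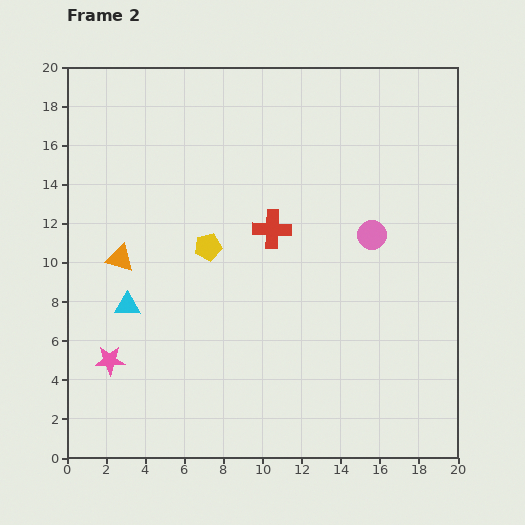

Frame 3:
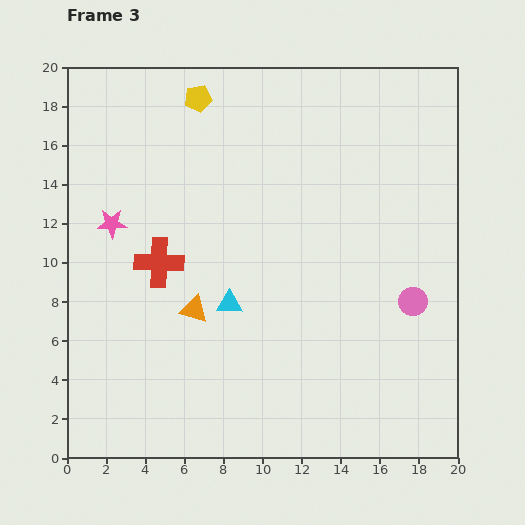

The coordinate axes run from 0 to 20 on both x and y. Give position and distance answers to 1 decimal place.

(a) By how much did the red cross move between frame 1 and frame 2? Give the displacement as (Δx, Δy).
(-5.7, -1.7)

The red cross was at (16.2, 13.4) in frame 1 and (10.5, 11.7) in frame 2.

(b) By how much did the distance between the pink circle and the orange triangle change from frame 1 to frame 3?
+3.9

Distance in frame 1: 7.3. Distance in frame 3: 11.2.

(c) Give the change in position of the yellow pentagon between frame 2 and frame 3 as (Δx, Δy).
(-0.5, 7.6)

The yellow pentagon was at (7.2, 10.8) in frame 2 and (6.7, 18.4) in frame 3.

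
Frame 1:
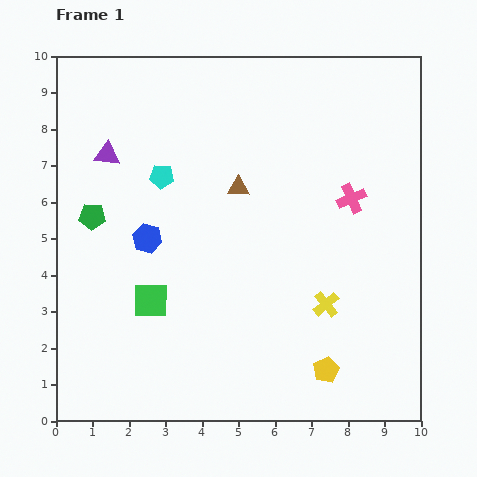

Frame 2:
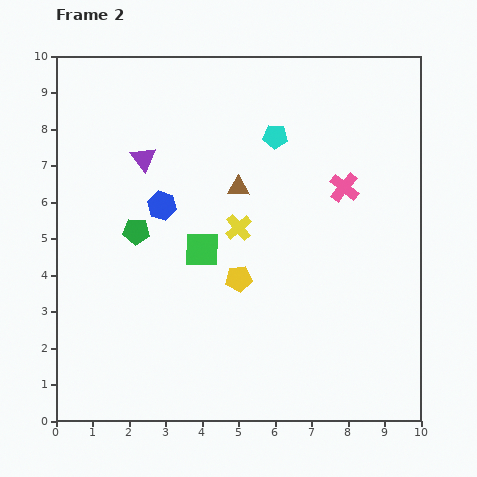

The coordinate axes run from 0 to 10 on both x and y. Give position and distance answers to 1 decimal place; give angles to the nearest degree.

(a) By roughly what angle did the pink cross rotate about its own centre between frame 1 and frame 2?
27° counter-clockwise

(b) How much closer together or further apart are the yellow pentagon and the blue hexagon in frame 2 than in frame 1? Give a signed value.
-3.2

Distance in frame 1: 6.1. Distance in frame 2: 2.9.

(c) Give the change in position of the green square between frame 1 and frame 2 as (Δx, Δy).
(1.4, 1.4)

The green square was at (2.6, 3.3) in frame 1 and (4.0, 4.7) in frame 2.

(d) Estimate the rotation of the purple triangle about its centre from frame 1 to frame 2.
48° clockwise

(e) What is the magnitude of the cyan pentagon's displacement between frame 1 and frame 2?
3.3

The cyan pentagon moved from (2.9, 6.7) to (6.0, 7.8), a distance of √(3.1² + 1.1²) ≈ 3.3.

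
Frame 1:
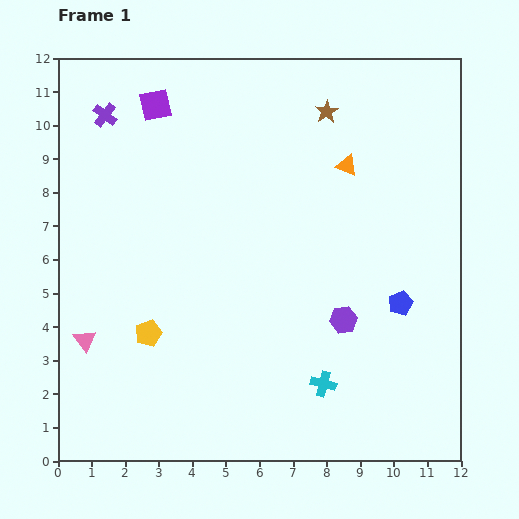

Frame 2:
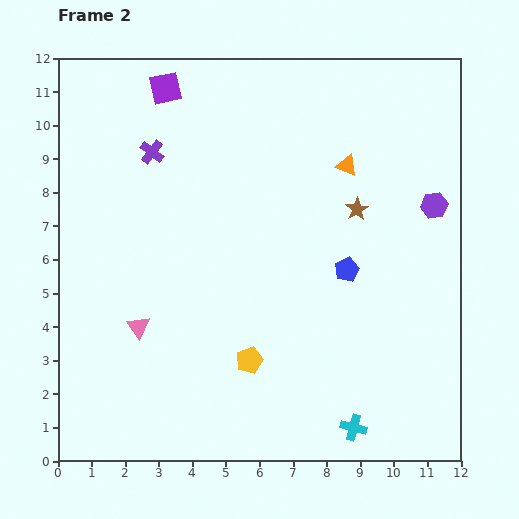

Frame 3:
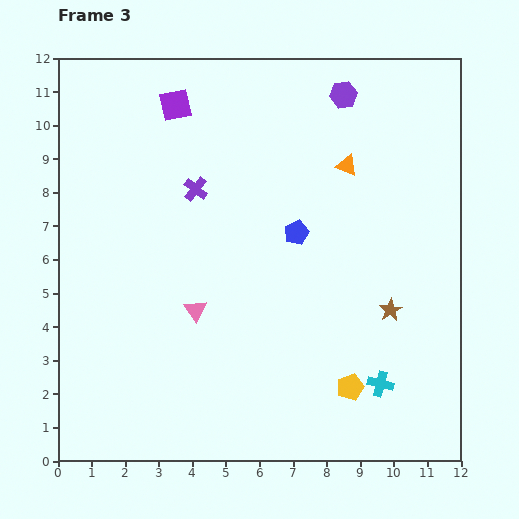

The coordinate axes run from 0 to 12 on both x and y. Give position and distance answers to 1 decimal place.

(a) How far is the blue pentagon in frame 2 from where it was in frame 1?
1.9

The blue pentagon moved from (10.2, 4.7) to (8.6, 5.7), a distance of √(1.6² + 1.0²) ≈ 1.9.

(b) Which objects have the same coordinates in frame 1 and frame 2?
the orange triangle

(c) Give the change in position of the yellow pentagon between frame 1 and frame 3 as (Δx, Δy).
(6.0, -1.6)

The yellow pentagon was at (2.7, 3.8) in frame 1 and (8.7, 2.2) in frame 3.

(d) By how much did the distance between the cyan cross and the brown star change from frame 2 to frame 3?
-4.3

Distance in frame 2: 6.5. Distance in frame 3: 2.2.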